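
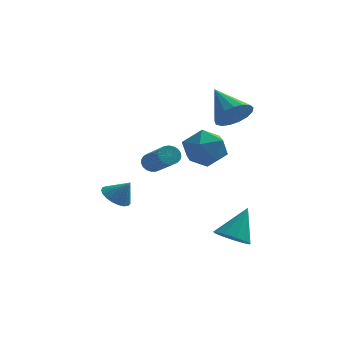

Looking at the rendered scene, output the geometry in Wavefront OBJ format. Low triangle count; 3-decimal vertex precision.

v -0.652 2.093 -0.855
v 0.402 2.746 -0.8
v 0.098 0.774 0.46
v 1.152 1.427 0.515
v 0.107 1.894 0.994
v -0.357 2.709 0.181
v 0.857 0.811 -0.521
v 0.393 1.626 -1.334
v 1.334 1.954 -0.594
v 0.87 2.623 0.342
v -0.37 0.897 -0.682
v -0.834 1.566 0.254
v 1.649 1.664 2.102
v 2.537 2.007 2.521
v 0.571 2.996 3.298
v 2.468 2.304 2.127
v 2.212 2.454 1.728
v 1.826 2.424 1.415
v 1.4 2.219 1.259
v 1.031 1.887 1.296
v 0.804 1.503 1.518
v 0.77 1.157 1.874
v 0.938 0.927 2.282
v 1.269 0.865 2.649
v 1.686 0.987 2.891
v 2.096 1.263 2.952
v 2.403 1.631 2.818
v 2.003 -2.836 -4.011
v 2.804 -2.663 -4.45
v 2.637 -1.864 -2.469
v 2.482 -2.267 -4.568
v 2.008 -2.051 -4.509
v 1.532 -2.085 -4.291
v 1.206 -2.357 -3.985
v 1.133 -2.782 -3.687
v 1.335 -3.224 -3.491
v 1.75 -3.543 -3.461
v 2.245 -3.637 -3.605
v 2.663 -3.478 -3.878
v 2.871 -3.115 -4.193
v -3.958 0.976 -3.283
v -3.27 1.043 -3.777
v -3.242 0.904 -2.297
v -3.339 1.381 -3.702
v -3.516 1.65 -3.554
v -3.769 1.801 -3.36
v -4.054 1.81 -3.152
v -4.323 1.675 -2.966
v -4.529 1.419 -2.836
v -4.636 1.087 -2.782
v -4.626 0.735 -2.816
v -4.5 0.425 -2.93
v -4.28 0.21 -3.105
v -4.005 0.128 -3.311
v -3.722 0.192 -3.512
v -3.479 0.392 -3.673
v -3.319 0.693 -3.767
v -1.846 -1.386 0.039
v -1.67 -1.627 -0.447
v -0.678 -3.196 0.696
v -0.854 -2.954 1.181
v -1.492 -1.479 -0.398
v -0.499 -3.048 0.745
v -1.375 -1.315 -0.274
v -0.382 -2.883 0.869
v -1.339 -1.162 -0.095
v -0.347 -2.731 1.047
v -1.391 -1.049 0.106
v -0.399 -2.618 1.249
v -1.522 -0.993 0.296
v -0.53 -2.562 1.438
v -1.709 -1.006 0.441
v -0.717 -2.575 1.584
v -1.92 -1.084 0.517
v -0.927 -2.653 1.659
v -2.118 -1.214 0.51
v -1.125 -2.783 1.652
v -2.269 -1.374 0.421
v -1.276 -2.943 1.564
v -2.347 -1.536 0.267
v -1.354 -3.105 1.409
v -2.338 -1.672 0.073
v -1.346 -3.241 1.215
v -2.244 -1.758 -0.127
v -1.252 -3.327 1.016
v -2.082 -1.78 -0.298
v -1.09 -3.349 0.844
v -1.879 -1.734 -0.411
v -0.886 -3.303 0.731
f 1 12 6
f 1 6 2
f 1 2 8
f 1 8 11
f 1 11 12
f 2 6 10
f 6 12 5
f 12 11 3
f 11 8 7
f 8 2 9
f 4 10 5
f 4 5 3
f 4 3 7
f 4 7 9
f 4 9 10
f 5 10 6
f 3 5 12
f 7 3 11
f 9 7 8
f 10 9 2
f 14 13 16
f 14 16 15
f 16 13 17
f 16 17 15
f 17 13 18
f 17 18 15
f 18 13 19
f 18 19 15
f 19 13 20
f 19 20 15
f 20 13 21
f 20 21 15
f 21 13 22
f 21 22 15
f 22 13 23
f 22 23 15
f 23 13 24
f 23 24 15
f 24 13 25
f 24 25 15
f 25 13 26
f 25 26 15
f 26 13 27
f 26 27 15
f 27 13 14
f 27 14 15
f 29 28 31
f 29 31 30
f 31 28 32
f 31 32 30
f 32 28 33
f 32 33 30
f 33 28 34
f 33 34 30
f 34 28 35
f 34 35 30
f 35 28 36
f 35 36 30
f 36 28 37
f 36 37 30
f 37 28 38
f 37 38 30
f 38 28 39
f 38 39 30
f 39 28 40
f 39 40 30
f 40 28 29
f 40 29 30
f 42 41 44
f 42 44 43
f 44 41 45
f 44 45 43
f 45 41 46
f 45 46 43
f 46 41 47
f 46 47 43
f 47 41 48
f 47 48 43
f 48 41 49
f 48 49 43
f 49 41 50
f 49 50 43
f 50 41 51
f 50 51 43
f 51 41 52
f 51 52 43
f 52 41 53
f 52 53 43
f 53 41 54
f 53 54 43
f 54 41 55
f 54 55 43
f 55 41 56
f 55 56 43
f 56 41 57
f 56 57 43
f 57 41 42
f 57 42 43
f 59 58 62
f 59 62 60
f 60 62 63
f 60 63 61
f 62 58 64
f 62 64 63
f 63 64 65
f 63 65 61
f 64 58 66
f 64 66 65
f 65 66 67
f 65 67 61
f 66 58 68
f 66 68 67
f 67 68 69
f 67 69 61
f 68 58 70
f 68 70 69
f 69 70 71
f 69 71 61
f 70 58 72
f 70 72 71
f 71 72 73
f 71 73 61
f 72 58 74
f 72 74 73
f 73 74 75
f 73 75 61
f 74 58 76
f 74 76 75
f 75 76 77
f 75 77 61
f 76 58 78
f 76 78 77
f 77 78 79
f 77 79 61
f 78 58 80
f 78 80 79
f 79 80 81
f 79 81 61
f 80 58 82
f 80 82 81
f 81 82 83
f 81 83 61
f 82 58 84
f 82 84 83
f 83 84 85
f 83 85 61
f 84 58 86
f 84 86 85
f 85 86 87
f 85 87 61
f 86 58 88
f 86 88 87
f 87 88 89
f 87 89 61
f 88 58 59
f 88 59 89
f 89 59 60
f 89 60 61



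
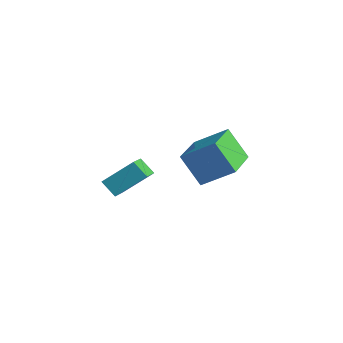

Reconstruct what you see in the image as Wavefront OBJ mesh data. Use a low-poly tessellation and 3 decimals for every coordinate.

v 2.596 1.93 0.229
v 3.718 2.881 1.213
v 1.453 3.734 -0.21
v 2.576 4.685 0.775
v 3.584 2.215 -1.175
v 4.707 3.166 -0.19
v 2.442 4.019 -1.613
v 3.564 4.97 -0.629
v -2.56 2.231 -3.922
v -1.842 3.468 -2.814
v -1.818 2.386 -4.575
v -1.1 3.623 -3.466
v -1.7 1.097 -3.214
v -0.982 2.334 -2.105
v -0.958 1.252 -3.866
v -0.24 2.489 -2.758
f 2 4 1
f 5 2 1
f 1 4 3
f 3 5 1
f 2 8 4
f 6 2 5
f 6 8 2
f 4 8 3
f 7 5 3
f 3 8 7
f 7 6 5
f 8 6 7
f 10 12 9
f 13 10 9
f 9 12 11
f 11 13 9
f 10 16 12
f 14 10 13
f 14 16 10
f 12 16 11
f 15 13 11
f 11 16 15
f 15 14 13
f 16 14 15



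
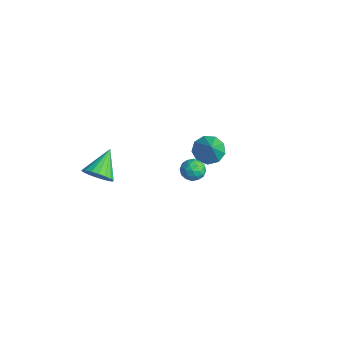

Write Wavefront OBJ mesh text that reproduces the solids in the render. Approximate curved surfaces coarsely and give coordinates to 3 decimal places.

v -1.025 -4.396 -2.442
v -0.512 -3.642 -2.92
v -2.015 -3.024 -1.338
v -0.883 -3.696 -3.184
v -1.282 -3.89 -3.301
v -1.63 -4.184 -3.248
v -1.858 -4.519 -3.035
v -1.921 -4.831 -2.705
v -1.807 -5.056 -2.322
v -1.538 -5.151 -1.963
v -1.167 -5.096 -1.699
v -0.768 -4.902 -1.582
v -0.421 -4.609 -1.635
v -0.192 -4.273 -1.848
v -0.129 -3.961 -2.179
v -0.243 -3.736 -2.561
v 4.137 -0.109 1.078
v 4.545 -0.406 0.472
v 3.435 -1.174 1.128
v 3.843 -1.471 0.522
v 4.192 -1.376 1.223
v 4.625 -0.718 1.192
v 3.355 -0.862 0.408
v 3.788 -0.204 0.377
v 4.061 -0.872 0.058
v 4.578 -1.189 0.561
v 3.402 -0.391 1.039
v 3.919 -0.708 1.542
v 4.403 -0.164 0.771
v 3.577 -1.416 0.829
v 3.782 -1.36 1.241
v 4.022 -1.535 0.885
v 4.45 -0.348 1.194
v 4.69 -0.522 0.838
v 4.482 -1.092 1.279
v 3.29 -1.058 0.762
v 3.53 -1.232 0.406
v 3.958 -0.045 0.715
v 4.198 -0.22 0.359
v 3.498 -0.488 0.321
v 4.358 -0.612 0.171
v 3.945 -1.238 0.2
v 3.658 -0.88 0.133
v 3.913 -0.494 0.115
v 4.662 -0.799 0.467
v 4.249 -1.425 0.496
v 4.454 -1.369 0.908
v 4.709 -0.982 0.89
v 4.378 -1.073 0.223
v 3.731 -0.155 1.104
v 3.318 -0.781 1.133
v 3.271 -0.598 0.71
v 3.526 -0.211 0.692
v 4.035 -0.342 1.4
v 3.622 -0.968 1.429
v 4.067 -1.086 1.485
v 4.322 -0.7 1.467
v 3.602 -0.507 1.377
v -1.946 3.699 -4.584
v -1.094 3.94 -5.167
v -0.814 3.241 -3.116
v -1.322 4.527 -4.807
v -1.843 4.726 -4.343
v -2.411 4.446 -3.992
v -2.763 3.816 -3.918
v -2.732 3.131 -4.155
v -2.334 2.713 -4.593
v -1.754 2.756 -5.027
v -1.265 3.24 -5.253
f 2 1 4
f 2 4 3
f 4 1 5
f 4 5 3
f 5 1 6
f 5 6 3
f 6 1 7
f 6 7 3
f 7 1 8
f 7 8 3
f 8 1 9
f 8 9 3
f 9 1 10
f 9 10 3
f 10 1 11
f 10 11 3
f 11 1 12
f 11 12 3
f 12 1 13
f 12 13 3
f 13 1 14
f 13 14 3
f 14 1 15
f 14 15 3
f 15 1 16
f 15 16 3
f 16 1 2
f 16 2 3
f 17 54 33
f 54 28 57
f 33 57 22
f 54 57 33
f 17 33 29
f 33 22 34
f 29 34 18
f 33 34 29
f 17 29 38
f 29 18 39
f 38 39 24
f 29 39 38
f 17 38 50
f 38 24 53
f 50 53 27
f 38 53 50
f 17 50 54
f 50 27 58
f 54 58 28
f 50 58 54
f 18 34 45
f 34 22 48
f 45 48 26
f 34 48 45
f 22 57 35
f 57 28 56
f 35 56 21
f 57 56 35
f 28 58 55
f 58 27 51
f 55 51 19
f 58 51 55
f 27 53 52
f 53 24 40
f 52 40 23
f 53 40 52
f 24 39 44
f 39 18 41
f 44 41 25
f 39 41 44
f 20 46 32
f 46 26 47
f 32 47 21
f 46 47 32
f 20 32 30
f 32 21 31
f 30 31 19
f 32 31 30
f 20 30 37
f 30 19 36
f 37 36 23
f 30 36 37
f 20 37 42
f 37 23 43
f 42 43 25
f 37 43 42
f 20 42 46
f 42 25 49
f 46 49 26
f 42 49 46
f 21 47 35
f 47 26 48
f 35 48 22
f 47 48 35
f 19 31 55
f 31 21 56
f 55 56 28
f 31 56 55
f 23 36 52
f 36 19 51
f 52 51 27
f 36 51 52
f 25 43 44
f 43 23 40
f 44 40 24
f 43 40 44
f 26 49 45
f 49 25 41
f 45 41 18
f 49 41 45
f 60 59 62
f 60 62 61
f 62 59 63
f 62 63 61
f 63 59 64
f 63 64 61
f 64 59 65
f 64 65 61
f 65 59 66
f 65 66 61
f 66 59 67
f 66 67 61
f 67 59 68
f 67 68 61
f 68 59 69
f 68 69 61
f 69 59 60
f 69 60 61



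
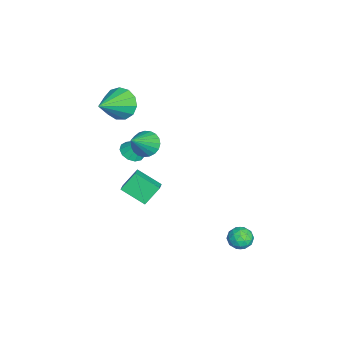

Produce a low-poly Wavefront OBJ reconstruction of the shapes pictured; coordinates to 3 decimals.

v -0.006 -1.512 1.568
v 0.603 -1.254 1.1
v 1.226 -2.128 2.832
v 0.541 -0.983 1.291
v 0.385 -0.804 1.53
v 0.162 -0.748 1.776
v -0.091 -0.824 1.985
v -0.329 -1.019 2.122
v -0.511 -1.299 2.164
v -0.606 -1.616 2.102
v -0.597 -1.915 1.948
v -0.486 -2.145 1.728
v -0.292 -2.265 1.48
v -0.049 -2.255 1.248
v 0.202 -2.117 1.07
v 0.417 -1.874 0.979
v 0.559 -1.569 0.99
v 3.835 4.139 -1.808
v 4.405 3.976 -2.209
v 3.315 3.164 -2.151
v 3.885 3.001 -2.552
v 3.933 2.987 -1.838
v 4.254 3.589 -1.626
v 3.466 3.551 -2.734
v 3.787 4.153 -2.522
v 4.176 3.612 -2.78
v 4.465 3.264 -2.227
v 3.255 3.876 -2.133
v 3.544 3.528 -1.58
v 4.166 4.143 -1.978
v 3.554 2.997 -2.382
v 3.583 2.989 -1.962
v 3.917 2.893 -2.198
v 4.077 3.916 -1.636
v 4.412 3.82 -1.871
v 4.135 3.238 -1.654
v 3.308 3.32 -2.489
v 3.643 3.224 -2.724
v 3.803 4.247 -2.162
v 4.137 4.151 -2.398
v 3.585 3.902 -2.706
v 4.366 3.833 -2.55
v 4.061 3.261 -2.751
v 3.814 3.584 -2.858
v 4.003 3.938 -2.734
v 4.536 3.628 -2.224
v 4.23 3.055 -2.426
v 4.259 3.047 -2.007
v 4.448 3.401 -1.882
v 4.402 3.415 -2.561
v 3.49 4.085 -1.934
v 3.184 3.512 -2.136
v 3.272 3.739 -2.478
v 3.461 4.093 -2.353
v 3.659 3.879 -1.609
v 3.354 3.307 -1.81
v 3.717 3.202 -1.626
v 3.906 3.556 -1.502
v 3.318 3.725 -1.799
v 2.508 -2.415 0.33
v 2.058 -1.718 1.265
v 2.892 -1.17 -0.413
v 2.443 -0.473 0.522
v 3.297 -2.427 0.718
v 2.848 -1.73 1.653
v 3.682 -1.182 -0.025
v 3.232 -0.485 0.91
v -3.267 -2.589 -1.888
v -2.717 -3.064 -1.75
v -3.013 -1.931 -0.632
v -2.546 -2.743 -1.953
v -2.605 -2.372 -2.136
v -2.874 -2.071 -2.239
v -3.267 -1.934 -2.231
v -3.661 -2.005 -2.114
v -3.93 -2.262 -1.925
v -3.988 -2.622 -1.724
v -3.818 -2.972 -1.575
v -3.473 -3.201 -1.525
v -3.062 -3.235 -1.59
v -3.338 -3.195 1.966
v -2.683 -2.847 1.237
v -1.722 -4.125 2.974
v -2.703 -2.433 1.651
v -2.925 -2.261 2.166
v -3.278 -2.386 2.617
v -3.65 -2.767 2.861
v -3.923 -3.284 2.821
v -4.01 -3.772 2.51
v -3.884 -4.078 2.026
v -3.585 -4.102 1.523
v -3.207 -3.839 1.16
v -2.871 -3.371 1.054
f 2 1 4
f 2 4 3
f 4 1 5
f 4 5 3
f 5 1 6
f 5 6 3
f 6 1 7
f 6 7 3
f 7 1 8
f 7 8 3
f 8 1 9
f 8 9 3
f 9 1 10
f 9 10 3
f 10 1 11
f 10 11 3
f 11 1 12
f 11 12 3
f 12 1 13
f 12 13 3
f 13 1 14
f 13 14 3
f 14 1 15
f 14 15 3
f 15 1 16
f 15 16 3
f 16 1 17
f 16 17 3
f 17 1 2
f 17 2 3
f 18 55 34
f 55 29 58
f 34 58 23
f 55 58 34
f 18 34 30
f 34 23 35
f 30 35 19
f 34 35 30
f 18 30 39
f 30 19 40
f 39 40 25
f 30 40 39
f 18 39 51
f 39 25 54
f 51 54 28
f 39 54 51
f 18 51 55
f 51 28 59
f 55 59 29
f 51 59 55
f 19 35 46
f 35 23 49
f 46 49 27
f 35 49 46
f 23 58 36
f 58 29 57
f 36 57 22
f 58 57 36
f 29 59 56
f 59 28 52
f 56 52 20
f 59 52 56
f 28 54 53
f 54 25 41
f 53 41 24
f 54 41 53
f 25 40 45
f 40 19 42
f 45 42 26
f 40 42 45
f 21 47 33
f 47 27 48
f 33 48 22
f 47 48 33
f 21 33 31
f 33 22 32
f 31 32 20
f 33 32 31
f 21 31 38
f 31 20 37
f 38 37 24
f 31 37 38
f 21 38 43
f 38 24 44
f 43 44 26
f 38 44 43
f 21 43 47
f 43 26 50
f 47 50 27
f 43 50 47
f 22 48 36
f 48 27 49
f 36 49 23
f 48 49 36
f 20 32 56
f 32 22 57
f 56 57 29
f 32 57 56
f 24 37 53
f 37 20 52
f 53 52 28
f 37 52 53
f 26 44 45
f 44 24 41
f 45 41 25
f 44 41 45
f 27 50 46
f 50 26 42
f 46 42 19
f 50 42 46
f 61 63 60
f 64 61 60
f 60 63 62
f 62 64 60
f 61 67 63
f 65 61 64
f 65 67 61
f 63 67 62
f 66 64 62
f 62 67 66
f 66 65 64
f 67 65 66
f 69 68 71
f 69 71 70
f 71 68 72
f 71 72 70
f 72 68 73
f 72 73 70
f 73 68 74
f 73 74 70
f 74 68 75
f 74 75 70
f 75 68 76
f 75 76 70
f 76 68 77
f 76 77 70
f 77 68 78
f 77 78 70
f 78 68 79
f 78 79 70
f 79 68 80
f 79 80 70
f 80 68 69
f 80 69 70
f 82 81 84
f 82 84 83
f 84 81 85
f 84 85 83
f 85 81 86
f 85 86 83
f 86 81 87
f 86 87 83
f 87 81 88
f 87 88 83
f 88 81 89
f 88 89 83
f 89 81 90
f 89 90 83
f 90 81 91
f 90 91 83
f 91 81 92
f 91 92 83
f 92 81 93
f 92 93 83
f 93 81 82
f 93 82 83



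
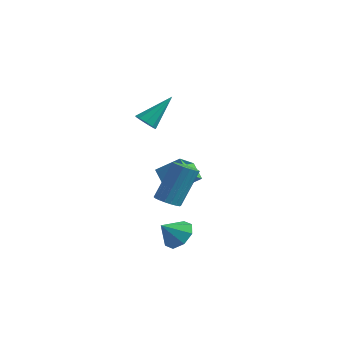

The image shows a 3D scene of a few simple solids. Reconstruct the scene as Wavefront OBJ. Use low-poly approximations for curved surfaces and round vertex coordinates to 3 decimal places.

v -2.124 1.374 1.041
v -1.539 1.17 1.005
v -1.576 2.706 2.399
v -1.601 1.482 0.725
v -1.908 1.743 0.592
v -2.315 1.832 0.669
v -2.633 1.706 0.92
v -2.713 1.425 1.228
v -2.517 1.12 1.448
v -2.137 0.934 1.477
v -1.751 0.954 1.303
v -1.613 2.073 -3.238
v -2.377 2.437 -2.566
v -1.74 3.339 -4.07
v -2.504 3.703 -3.398
v -0.616 2.697 -2.442
v -1.38 3.061 -1.77
v -0.743 3.963 -3.274
v -1.507 4.327 -2.602
v 2.295 -2.755 -1.126
v 2.805 -2.453 -1.368
v 3.075 -1.443 0.465
v 2.565 -1.745 0.706
v 2.59 -2.277 -1.433
v 2.86 -1.267 0.4
v 2.317 -2.196 -1.438
v 2.587 -1.186 0.395
v 2.04 -2.226 -1.38
v 2.31 -1.216 0.452
v 1.813 -2.36 -1.273
v 2.083 -1.35 0.56
v 1.682 -2.573 -1.136
v 1.951 -1.563 0.696
v 1.672 -2.822 -0.998
v 1.941 -1.812 0.835
v 1.785 -3.057 -0.885
v 2.055 -2.047 0.948
v 2 -3.233 -0.82
v 2.27 -2.223 1.013
v 2.273 -3.314 -0.815
v 2.543 -2.304 1.018
v 2.55 -3.284 -0.872
v 2.82 -2.274 0.96
v 2.777 -3.15 -0.98
v 3.047 -2.14 0.853
v 2.909 -2.937 -1.116
v 3.178 -1.927 0.716
v 2.919 -2.688 -1.255
v 3.188 -1.678 0.578
v 2.563 -2.297 -3.335
v 3.345 -2.348 -2.982
v 2.157 -3.043 -2.545
v 2.98 -1.869 -2.716
v 2.371 -1.641 -2.813
v 1.874 -1.796 -3.215
v 1.78 -2.245 -3.688
v 2.145 -2.724 -3.953
v 2.755 -2.953 -3.857
v 3.252 -2.797 -3.454
f 2 1 4
f 2 4 3
f 4 1 5
f 4 5 3
f 5 1 6
f 5 6 3
f 6 1 7
f 6 7 3
f 7 1 8
f 7 8 3
f 8 1 9
f 8 9 3
f 9 1 10
f 9 10 3
f 10 1 11
f 10 11 3
f 11 1 2
f 11 2 3
f 13 15 12
f 16 13 12
f 12 15 14
f 14 16 12
f 13 19 15
f 17 13 16
f 17 19 13
f 15 19 14
f 18 16 14
f 14 19 18
f 18 17 16
f 19 17 18
f 21 20 24
f 21 24 22
f 22 24 25
f 22 25 23
f 24 20 26
f 24 26 25
f 25 26 27
f 25 27 23
f 26 20 28
f 26 28 27
f 27 28 29
f 27 29 23
f 28 20 30
f 28 30 29
f 29 30 31
f 29 31 23
f 30 20 32
f 30 32 31
f 31 32 33
f 31 33 23
f 32 20 34
f 32 34 33
f 33 34 35
f 33 35 23
f 34 20 36
f 34 36 35
f 35 36 37
f 35 37 23
f 36 20 38
f 36 38 37
f 37 38 39
f 37 39 23
f 38 20 40
f 38 40 39
f 39 40 41
f 39 41 23
f 40 20 42
f 40 42 41
f 41 42 43
f 41 43 23
f 42 20 44
f 42 44 43
f 43 44 45
f 43 45 23
f 44 20 46
f 44 46 45
f 45 46 47
f 45 47 23
f 46 20 48
f 46 48 47
f 47 48 49
f 47 49 23
f 48 20 21
f 48 21 49
f 49 21 22
f 49 22 23
f 51 50 53
f 51 53 52
f 53 50 54
f 53 54 52
f 54 50 55
f 54 55 52
f 55 50 56
f 55 56 52
f 56 50 57
f 56 57 52
f 57 50 58
f 57 58 52
f 58 50 59
f 58 59 52
f 59 50 51
f 59 51 52



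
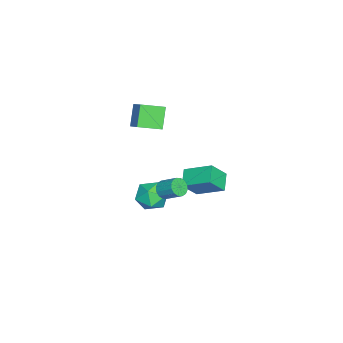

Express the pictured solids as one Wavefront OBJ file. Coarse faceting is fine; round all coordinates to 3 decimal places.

v 0.822 0.62 -0.799
v 1.389 0.486 -0.89
v 1.706 1.387 -0.231
v 1.138 1.52 -0.141
v 1.316 0.677 -1.116
v 1.633 1.578 -0.458
v 1.11 0.853 -1.258
v 1.427 1.754 -0.599
v 0.827 0.966 -1.276
v 1.144 1.867 -0.618
v 0.543 0.987 -1.167
v 0.859 1.888 -0.509
v 0.333 0.909 -0.959
v 0.65 1.809 -0.301
v 0.254 0.753 -0.709
v 0.571 1.654 -0.05
v 0.327 0.562 -0.482
v 0.644 1.463 0.176
v 0.533 0.386 -0.341
v 0.85 1.287 0.318
v 0.816 0.273 -0.322
v 1.133 1.174 0.336
v 1.101 0.252 -0.431
v 1.417 1.153 0.227
v 1.31 0.331 -0.639
v 1.627 1.231 0.019
v -1.44 1.941 -1.337
v -1.217 3.495 -0.543
v -0.435 2.074 -1.88
v -0.212 3.629 -1.086
v -0.768 1.291 -0.254
v -0.545 2.846 0.54
v 0.237 1.425 -0.797
v 0.46 2.979 -0.003
v -1.657 -1.668 3.825
v -0.622 -1.004 4.65
v -2.169 -0.445 3.483
v -1.135 0.219 4.308
v -0.785 -1.619 2.692
v 0.249 -0.955 3.517
v -1.298 -0.396 2.35
v -0.263 0.268 3.175
v -2.32 -0.858 -3.209
v -1.79 -0.363 -2.462
v -0.93 -0.917 -4.158
v -0.4 -0.422 -3.411
v -0.726 -1.398 -3.257
v -1.585 -1.362 -2.671
v -1.135 0.082 -3.949
v -1.994 0.118 -3.363
v -1.057 0.218 -2.919
v -0.805 -0.697 -2.492
v -1.915 -0.583 -4.128
v -1.663 -1.498 -3.701
f 2 1 5
f 2 5 3
f 3 5 6
f 3 6 4
f 5 1 7
f 5 7 6
f 6 7 8
f 6 8 4
f 7 1 9
f 7 9 8
f 8 9 10
f 8 10 4
f 9 1 11
f 9 11 10
f 10 11 12
f 10 12 4
f 11 1 13
f 11 13 12
f 12 13 14
f 12 14 4
f 13 1 15
f 13 15 14
f 14 15 16
f 14 16 4
f 15 1 17
f 15 17 16
f 16 17 18
f 16 18 4
f 17 1 19
f 17 19 18
f 18 19 20
f 18 20 4
f 19 1 21
f 19 21 20
f 20 21 22
f 20 22 4
f 21 1 23
f 21 23 22
f 22 23 24
f 22 24 4
f 23 1 25
f 23 25 24
f 24 25 26
f 24 26 4
f 25 1 2
f 25 2 26
f 26 2 3
f 26 3 4
f 28 30 27
f 31 28 27
f 27 30 29
f 29 31 27
f 28 34 30
f 32 28 31
f 32 34 28
f 30 34 29
f 33 31 29
f 29 34 33
f 33 32 31
f 34 32 33
f 36 38 35
f 39 36 35
f 35 38 37
f 37 39 35
f 36 42 38
f 40 36 39
f 40 42 36
f 38 42 37
f 41 39 37
f 37 42 41
f 41 40 39
f 42 40 41
f 43 54 48
f 43 48 44
f 43 44 50
f 43 50 53
f 43 53 54
f 44 48 52
f 48 54 47
f 54 53 45
f 53 50 49
f 50 44 51
f 46 52 47
f 46 47 45
f 46 45 49
f 46 49 51
f 46 51 52
f 47 52 48
f 45 47 54
f 49 45 53
f 51 49 50
f 52 51 44



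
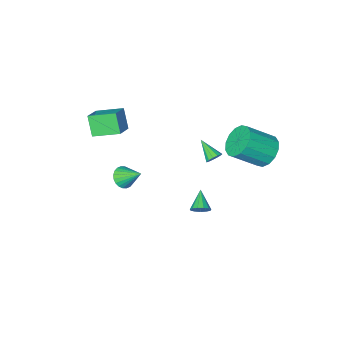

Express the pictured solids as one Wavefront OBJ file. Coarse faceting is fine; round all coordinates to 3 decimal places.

v -4.562 3.769 2.546
v -4.015 3.397 1.692
v -2.492 2.818 2.92
v -3.038 3.191 3.774
v -3.855 3.93 1.745
v -2.332 3.351 2.972
v -3.885 4.42 2.013
v -2.361 3.841 3.24
v -4.096 4.736 2.424
v -2.572 4.157 3.651
v -4.431 4.792 2.867
v -2.908 4.214 4.094
v -4.802 4.575 3.225
v -3.278 3.996 4.452
v -5.108 4.142 3.4
v -3.585 3.563 4.628
v -5.268 3.609 3.348
v -3.745 3.03 4.575
v -5.239 3.119 3.08
v -3.715 2.54 4.307
v -5.028 2.803 2.669
v -3.504 2.224 3.896
v -4.692 2.746 2.226
v -3.169 2.168 3.453
v -4.322 2.964 1.868
v -2.798 2.385 3.095
v -2.284 0.707 -4.28
v -1.968 0.881 -3.776
v -2.916 -0.287 -3.54
v -2.263 1.068 -3.776
v -2.564 1.14 -3.937
v -2.777 1.075 -4.206
v -2.833 0.893 -4.499
v -2.715 0.651 -4.722
v -2.46 0.428 -4.805
v -2.149 0.292 -4.721
v -1.881 0.288 -4.497
v -1.741 0.417 -4.204
v -1.773 0.638 -3.935
v 2.549 0.364 1.037
v 3.129 0.24 1.462
v 2.071 1.436 2.003
v 3.23 0.441 1.288
v 3.227 0.631 1.075
v 3.12 0.78 0.857
v 2.927 0.866 0.666
v 2.676 0.875 0.532
v 2.406 0.806 0.475
v 2.157 0.67 0.503
v 1.968 0.487 0.613
v 1.867 0.286 0.787
v 1.87 0.096 0.999
v 1.977 -0.053 1.218
v 2.17 -0.139 1.408
v 2.421 -0.148 1.543
v 2.692 -0.079 1.6
v 2.94 0.057 1.572
v -3.942 -0.464 -1.206
v -3.515 -0.611 -1.502
v -3.818 -1.696 -0.414
v -3.406 -0.45 -1.269
v -3.467 -0.293 -1.015
v -3.679 -0.19 -0.823
v -3.975 -0.175 -0.752
v -4.26 -0.251 -0.825
v -4.444 -0.395 -1.02
v -4.469 -0.561 -1.274
v -4.327 -0.696 -1.506
v -4.063 -0.758 -1.643
v -3.76 -0.726 -1.642
v 0.369 -2.788 1.851
v 0.221 -3.523 3.056
v 1.326 -2.031 2.43
v 1.177 -2.767 3.636
v 1.563 -3.893 1.324
v 1.414 -4.629 2.53
v 2.519 -3.137 1.904
v 2.371 -3.872 3.109
f 2 1 5
f 2 5 3
f 3 5 6
f 3 6 4
f 5 1 7
f 5 7 6
f 6 7 8
f 6 8 4
f 7 1 9
f 7 9 8
f 8 9 10
f 8 10 4
f 9 1 11
f 9 11 10
f 10 11 12
f 10 12 4
f 11 1 13
f 11 13 12
f 12 13 14
f 12 14 4
f 13 1 15
f 13 15 14
f 14 15 16
f 14 16 4
f 15 1 17
f 15 17 16
f 16 17 18
f 16 18 4
f 17 1 19
f 17 19 18
f 18 19 20
f 18 20 4
f 19 1 21
f 19 21 20
f 20 21 22
f 20 22 4
f 21 1 23
f 21 23 22
f 22 23 24
f 22 24 4
f 23 1 25
f 23 25 24
f 24 25 26
f 24 26 4
f 25 1 2
f 25 2 26
f 26 2 3
f 26 3 4
f 28 27 30
f 28 30 29
f 30 27 31
f 30 31 29
f 31 27 32
f 31 32 29
f 32 27 33
f 32 33 29
f 33 27 34
f 33 34 29
f 34 27 35
f 34 35 29
f 35 27 36
f 35 36 29
f 36 27 37
f 36 37 29
f 37 27 38
f 37 38 29
f 38 27 39
f 38 39 29
f 39 27 28
f 39 28 29
f 41 40 43
f 41 43 42
f 43 40 44
f 43 44 42
f 44 40 45
f 44 45 42
f 45 40 46
f 45 46 42
f 46 40 47
f 46 47 42
f 47 40 48
f 47 48 42
f 48 40 49
f 48 49 42
f 49 40 50
f 49 50 42
f 50 40 51
f 50 51 42
f 51 40 52
f 51 52 42
f 52 40 53
f 52 53 42
f 53 40 54
f 53 54 42
f 54 40 55
f 54 55 42
f 55 40 56
f 55 56 42
f 56 40 57
f 56 57 42
f 57 40 41
f 57 41 42
f 59 58 61
f 59 61 60
f 61 58 62
f 61 62 60
f 62 58 63
f 62 63 60
f 63 58 64
f 63 64 60
f 64 58 65
f 64 65 60
f 65 58 66
f 65 66 60
f 66 58 67
f 66 67 60
f 67 58 68
f 67 68 60
f 68 58 69
f 68 69 60
f 69 58 70
f 69 70 60
f 70 58 59
f 70 59 60
f 72 74 71
f 75 72 71
f 71 74 73
f 73 75 71
f 72 78 74
f 76 72 75
f 76 78 72
f 74 78 73
f 77 75 73
f 73 78 77
f 77 76 75
f 78 76 77



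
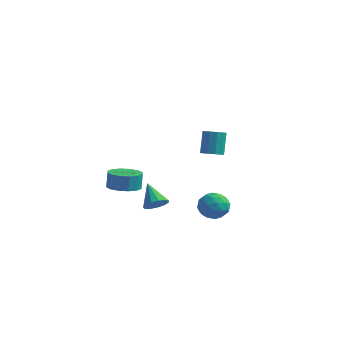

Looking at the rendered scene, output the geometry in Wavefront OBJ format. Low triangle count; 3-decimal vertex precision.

v 1.724 4.427 -4.618
v 2.229 3.902 -4.014
v 0.431 3.958 -3.946
v 0.936 3.433 -3.342
v 0.967 4.377 -3.289
v 1.766 4.667 -3.704
v 0.894 3.193 -4.256
v 1.693 3.483 -4.671
v 1.716 3.139 -3.79
v 1.761 3.871 -3.192
v 0.899 3.989 -4.768
v 0.944 4.721 -4.17
v 2.09 4.206 -4.375
v 0.57 3.654 -3.585
v 0.588 4.209 -3.554
v 0.885 3.901 -3.198
v 1.818 4.656 -4.193
v 2.115 4.347 -3.837
v 1.373 4.626 -3.411
v 0.545 3.513 -4.123
v 0.842 3.204 -3.767
v 1.775 3.959 -4.762
v 2.072 3.651 -4.406
v 1.287 3.234 -4.549
v 2.085 3.449 -3.888
v 1.325 3.173 -3.493
v 1.3 3.032 -4.031
v 1.77 3.202 -4.275
v 2.112 3.879 -3.537
v 1.351 3.603 -3.142
v 1.37 4.158 -3.11
v 1.839 4.329 -3.354
v 1.81 3.431 -3.405
v 1.309 4.257 -4.818
v 0.548 3.981 -4.423
v 0.821 3.531 -4.606
v 1.29 3.702 -4.85
v 1.335 4.687 -4.467
v 0.575 4.411 -4.072
v 0.89 4.658 -3.685
v 1.36 4.828 -3.929
v 0.85 4.429 -4.555
v -1.479 2.616 -4.033
v -1.069 3.231 -4.065
v -2.461 3.324 -2.987
v -1.36 3.268 -4.362
v -1.688 3.098 -4.555
v -1.95 2.775 -4.582
v -2.063 2.401 -4.435
v -1.99 2.096 -4.16
v -1.755 1.956 -3.845
v -1.433 2.025 -3.59
v -1.125 2.282 -3.476
v -0.93 2.645 -3.538
v -0.909 2.999 -3.758
v -2.894 1.605 -2.576
v -2.216 2.287 -2.699
v -2.267 2.517 -1.707
v -2.946 1.835 -1.584
v -2.652 2.523 -2.776
v -2.704 2.753 -1.784
v -3.154 2.513 -2.8
v -3.205 2.742 -1.808
v -3.586 2.259 -2.764
v -3.637 2.489 -1.771
v -3.832 1.83 -2.677
v -3.884 2.06 -1.685
v -3.828 1.341 -2.563
v -3.879 1.571 -1.571
v -3.573 0.923 -2.453
v -3.624 1.153 -1.461
v -3.136 0.687 -2.376
v -3.188 0.917 -1.384
v -2.635 0.698 -2.352
v -2.686 0.927 -1.36
v -2.203 0.951 -2.389
v -2.254 1.181 -1.396
v -1.956 1.38 -2.475
v -2.008 1.61 -1.483
v -1.961 1.869 -2.589
v -2.012 2.099 -1.597
v 3.464 -0.203 2.473
v 3.773 0.274 2.282
v 3.565 0.901 3.517
v 3.256 0.423 3.707
v 3.417 0.327 2.196
v 3.209 0.954 3.43
v 3.078 0.177 2.215
v 2.87 0.804 3.449
v 2.887 -0.119 2.332
v 2.679 0.508 3.567
v 2.916 -0.446 2.504
v 2.708 0.181 3.738
v 3.155 -0.681 2.663
v 2.947 -0.054 3.898
v 3.511 -0.734 2.75
v 3.303 -0.107 3.984
v 3.85 -0.584 2.731
v 3.642 0.043 3.965
v 4.041 -0.288 2.613
v 3.833 0.339 3.848
v 4.012 0.039 2.442
v 3.804 0.666 3.676
f 1 38 17
f 38 12 41
f 17 41 6
f 38 41 17
f 1 17 13
f 17 6 18
f 13 18 2
f 17 18 13
f 1 13 22
f 13 2 23
f 22 23 8
f 13 23 22
f 1 22 34
f 22 8 37
f 34 37 11
f 22 37 34
f 1 34 38
f 34 11 42
f 38 42 12
f 34 42 38
f 2 18 29
f 18 6 32
f 29 32 10
f 18 32 29
f 6 41 19
f 41 12 40
f 19 40 5
f 41 40 19
f 12 42 39
f 42 11 35
f 39 35 3
f 42 35 39
f 11 37 36
f 37 8 24
f 36 24 7
f 37 24 36
f 8 23 28
f 23 2 25
f 28 25 9
f 23 25 28
f 4 30 16
f 30 10 31
f 16 31 5
f 30 31 16
f 4 16 14
f 16 5 15
f 14 15 3
f 16 15 14
f 4 14 21
f 14 3 20
f 21 20 7
f 14 20 21
f 4 21 26
f 21 7 27
f 26 27 9
f 21 27 26
f 4 26 30
f 26 9 33
f 30 33 10
f 26 33 30
f 5 31 19
f 31 10 32
f 19 32 6
f 31 32 19
f 3 15 39
f 15 5 40
f 39 40 12
f 15 40 39
f 7 20 36
f 20 3 35
f 36 35 11
f 20 35 36
f 9 27 28
f 27 7 24
f 28 24 8
f 27 24 28
f 10 33 29
f 33 9 25
f 29 25 2
f 33 25 29
f 44 43 46
f 44 46 45
f 46 43 47
f 46 47 45
f 47 43 48
f 47 48 45
f 48 43 49
f 48 49 45
f 49 43 50
f 49 50 45
f 50 43 51
f 50 51 45
f 51 43 52
f 51 52 45
f 52 43 53
f 52 53 45
f 53 43 54
f 53 54 45
f 54 43 55
f 54 55 45
f 55 43 44
f 55 44 45
f 57 56 60
f 57 60 58
f 58 60 61
f 58 61 59
f 60 56 62
f 60 62 61
f 61 62 63
f 61 63 59
f 62 56 64
f 62 64 63
f 63 64 65
f 63 65 59
f 64 56 66
f 64 66 65
f 65 66 67
f 65 67 59
f 66 56 68
f 66 68 67
f 67 68 69
f 67 69 59
f 68 56 70
f 68 70 69
f 69 70 71
f 69 71 59
f 70 56 72
f 70 72 71
f 71 72 73
f 71 73 59
f 72 56 74
f 72 74 73
f 73 74 75
f 73 75 59
f 74 56 76
f 74 76 75
f 75 76 77
f 75 77 59
f 76 56 78
f 76 78 77
f 77 78 79
f 77 79 59
f 78 56 80
f 78 80 79
f 79 80 81
f 79 81 59
f 80 56 57
f 80 57 81
f 81 57 58
f 81 58 59
f 83 82 86
f 83 86 84
f 84 86 87
f 84 87 85
f 86 82 88
f 86 88 87
f 87 88 89
f 87 89 85
f 88 82 90
f 88 90 89
f 89 90 91
f 89 91 85
f 90 82 92
f 90 92 91
f 91 92 93
f 91 93 85
f 92 82 94
f 92 94 93
f 93 94 95
f 93 95 85
f 94 82 96
f 94 96 95
f 95 96 97
f 95 97 85
f 96 82 98
f 96 98 97
f 97 98 99
f 97 99 85
f 98 82 100
f 98 100 99
f 99 100 101
f 99 101 85
f 100 82 102
f 100 102 101
f 101 102 103
f 101 103 85
f 102 82 83
f 102 83 103
f 103 83 84
f 103 84 85



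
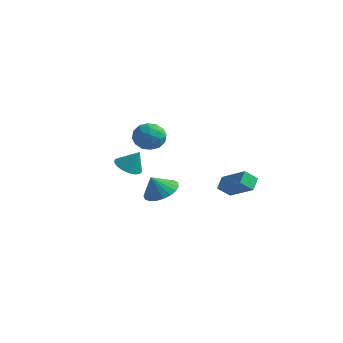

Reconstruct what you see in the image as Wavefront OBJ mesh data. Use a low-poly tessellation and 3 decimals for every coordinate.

v 0.299 -1.514 -1.861
v 1.363 -1.557 -1.586
v -0.019 -2.046 -0.719
v 1.241 -1.146 -1.428
v 0.955 -0.798 -1.345
v 0.557 -0.574 -1.351
v 0.113 -0.512 -1.446
v -0.298 -0.624 -1.612
v -0.606 -0.889 -1.821
v -0.758 -1.262 -2.038
v -0.727 -1.679 -2.223
v -0.518 -2.067 -2.347
v -0.169 -2.36 -2.386
v 0.262 -2.506 -2.334
v 0.698 -2.48 -2.201
v 1.066 -2.288 -2.009
v 1.301 -1.961 -1.791
v 4.038 0.845 -1.076
v 3.818 1.616 -0.512
v 2.293 1.086 -2.085
v 2.073 1.857 -1.522
v 4.507 1.463 -1.738
v 4.287 2.234 -1.175
v 2.762 1.704 -2.748
v 2.542 2.475 -2.184
v -4.233 1.208 -2.07
v -3.438 0.871 -2.413
v -3.587 1.492 -0.85
v -3.425 1.303 -2.52
v -3.598 1.713 -2.524
v -3.916 2.007 -2.424
v -4.307 2.119 -2.243
v -4.681 2.022 -2.022
v -4.953 1.738 -1.812
v -5.059 1.333 -1.662
v -4.977 0.899 -1.604
v -4.724 0.537 -1.654
v -4.359 0.327 -1.799
v -3.965 0.32 -2.006
v -3.632 0.516 -2.228
v -4.854 3.077 -0.243
v -4.018 3.604 -0.685
v -3.742 1.976 0.545
v -2.906 2.503 0.103
v -3.503 2.981 0.869
v -4.191 3.662 0.383
v -3.569 1.918 -0.523
v -4.257 2.599 -1.009
v -3.224 2.888 -0.858
v -3.183 3.545 0.002
v -4.577 2.035 -0.142
v -4.536 2.692 0.718
v -4.534 3.437 -0.533
v -3.226 2.143 0.393
v -3.577 2.423 0.844
v -3.086 2.734 0.584
v -4.635 3.471 0.095
v -4.144 3.781 -0.166
v -3.841 3.415 0.748
v -3.616 1.799 0.026
v -3.125 2.109 -0.235
v -4.674 2.846 -0.724
v -4.183 3.157 -0.984
v -3.919 2.165 -0.888
v -3.576 3.327 -0.895
v -2.922 2.679 -0.432
v -3.312 2.336 -0.799
v -3.716 2.736 -1.085
v -3.552 3.713 -0.389
v -2.898 3.065 0.074
v -3.249 3.346 0.524
v -3.653 3.746 0.238
v -3.085 3.292 -0.491
v -4.862 2.515 -0.214
v -4.208 1.867 0.249
v -4.107 1.834 -0.378
v -4.511 2.234 -0.664
v -4.838 2.901 0.292
v -4.184 2.253 0.755
v -4.044 2.844 0.945
v -4.448 3.244 0.659
v -4.675 2.288 0.351
f 2 1 4
f 2 4 3
f 4 1 5
f 4 5 3
f 5 1 6
f 5 6 3
f 6 1 7
f 6 7 3
f 7 1 8
f 7 8 3
f 8 1 9
f 8 9 3
f 9 1 10
f 9 10 3
f 10 1 11
f 10 11 3
f 11 1 12
f 11 12 3
f 12 1 13
f 12 13 3
f 13 1 14
f 13 14 3
f 14 1 15
f 14 15 3
f 15 1 16
f 15 16 3
f 16 1 17
f 16 17 3
f 17 1 2
f 17 2 3
f 19 21 18
f 22 19 18
f 18 21 20
f 20 22 18
f 19 25 21
f 23 19 22
f 23 25 19
f 21 25 20
f 24 22 20
f 20 25 24
f 24 23 22
f 25 23 24
f 27 26 29
f 27 29 28
f 29 26 30
f 29 30 28
f 30 26 31
f 30 31 28
f 31 26 32
f 31 32 28
f 32 26 33
f 32 33 28
f 33 26 34
f 33 34 28
f 34 26 35
f 34 35 28
f 35 26 36
f 35 36 28
f 36 26 37
f 36 37 28
f 37 26 38
f 37 38 28
f 38 26 39
f 38 39 28
f 39 26 40
f 39 40 28
f 40 26 27
f 40 27 28
f 41 78 57
f 78 52 81
f 57 81 46
f 78 81 57
f 41 57 53
f 57 46 58
f 53 58 42
f 57 58 53
f 41 53 62
f 53 42 63
f 62 63 48
f 53 63 62
f 41 62 74
f 62 48 77
f 74 77 51
f 62 77 74
f 41 74 78
f 74 51 82
f 78 82 52
f 74 82 78
f 42 58 69
f 58 46 72
f 69 72 50
f 58 72 69
f 46 81 59
f 81 52 80
f 59 80 45
f 81 80 59
f 52 82 79
f 82 51 75
f 79 75 43
f 82 75 79
f 51 77 76
f 77 48 64
f 76 64 47
f 77 64 76
f 48 63 68
f 63 42 65
f 68 65 49
f 63 65 68
f 44 70 56
f 70 50 71
f 56 71 45
f 70 71 56
f 44 56 54
f 56 45 55
f 54 55 43
f 56 55 54
f 44 54 61
f 54 43 60
f 61 60 47
f 54 60 61
f 44 61 66
f 61 47 67
f 66 67 49
f 61 67 66
f 44 66 70
f 66 49 73
f 70 73 50
f 66 73 70
f 45 71 59
f 71 50 72
f 59 72 46
f 71 72 59
f 43 55 79
f 55 45 80
f 79 80 52
f 55 80 79
f 47 60 76
f 60 43 75
f 76 75 51
f 60 75 76
f 49 67 68
f 67 47 64
f 68 64 48
f 67 64 68
f 50 73 69
f 73 49 65
f 69 65 42
f 73 65 69



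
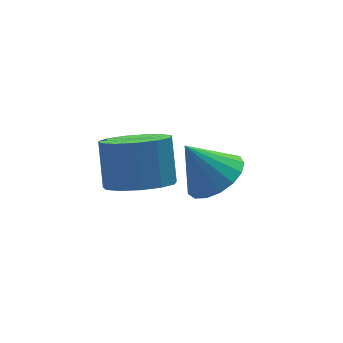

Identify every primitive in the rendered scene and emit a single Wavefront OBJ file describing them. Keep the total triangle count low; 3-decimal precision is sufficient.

v -2.14 1.27 -0.138
v -1.244 1.026 -0.178
v -0.983 1.807 0.918
v -1.88 2.05 0.958
v -1.293 1.457 -0.473
v -1.032 2.237 0.623
v -1.612 1.828 -0.661
v -1.351 2.608 0.434
v -2.098 2.022 -0.683
v -1.837 2.802 0.412
v -2.598 1.977 -0.533
v -2.337 2.757 0.563
v -2.952 1.707 -0.256
v -2.692 2.488 0.839
v -3.049 1.299 0.058
v -2.788 2.08 1.153
v -2.857 0.882 0.31
v -2.597 1.662 1.405
v -2.438 0.587 0.419
v -2.177 1.368 1.515
v -1.924 0.51 0.352
v -1.663 1.29 1.448
v -1.479 0.673 0.13
v -1.218 1.454 1.225
v 0.392 2.007 -1.616
v 1.109 2.523 -1.444
v -0.252 2.513 -0.444
v 0.859 2.773 -1.69
v 0.502 2.848 -1.919
v 0.119 2.729 -2.078
v -0.201 2.446 -2.132
v -0.384 2.062 -2.067
v -0.39 1.665 -1.899
v -0.217 1.347 -1.666
v 0.096 1.18 -1.422
v 0.477 1.202 -1.222
v 0.838 1.409 -1.112
v 1.098 1.753 -1.118
v 1.196 2.155 -1.238
f 2 1 5
f 2 5 3
f 3 5 6
f 3 6 4
f 5 1 7
f 5 7 6
f 6 7 8
f 6 8 4
f 7 1 9
f 7 9 8
f 8 9 10
f 8 10 4
f 9 1 11
f 9 11 10
f 10 11 12
f 10 12 4
f 11 1 13
f 11 13 12
f 12 13 14
f 12 14 4
f 13 1 15
f 13 15 14
f 14 15 16
f 14 16 4
f 15 1 17
f 15 17 16
f 16 17 18
f 16 18 4
f 17 1 19
f 17 19 18
f 18 19 20
f 18 20 4
f 19 1 21
f 19 21 20
f 20 21 22
f 20 22 4
f 21 1 23
f 21 23 22
f 22 23 24
f 22 24 4
f 23 1 2
f 23 2 24
f 24 2 3
f 24 3 4
f 26 25 28
f 26 28 27
f 28 25 29
f 28 29 27
f 29 25 30
f 29 30 27
f 30 25 31
f 30 31 27
f 31 25 32
f 31 32 27
f 32 25 33
f 32 33 27
f 33 25 34
f 33 34 27
f 34 25 35
f 34 35 27
f 35 25 36
f 35 36 27
f 36 25 37
f 36 37 27
f 37 25 38
f 37 38 27
f 38 25 39
f 38 39 27
f 39 25 26
f 39 26 27



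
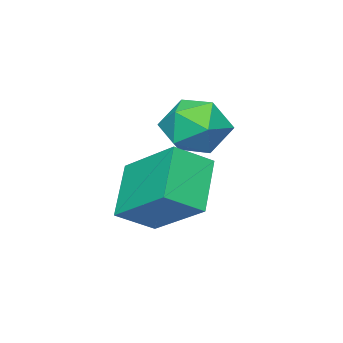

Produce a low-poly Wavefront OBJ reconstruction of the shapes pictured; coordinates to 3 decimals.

v 1.65 -1.362 -1.918
v 2.365 -1.892 -1.538
v 0.655 -1.948 -0.862
v 1.37 -2.478 -0.482
v 1.376 -1.516 -0.384
v 1.992 -1.153 -1.037
v 1.028 -2.687 -1.363
v 1.644 -2.324 -2.016
v 1.981 -2.71 -1.196
v 2.196 -1.987 -0.591
v 0.824 -1.853 -1.809
v 1.039 -1.13 -1.204
v 1.519 -2.879 -3.176
v 1.708 -1.192 -2.119
v 2.601 -2.272 -4.339
v 2.789 -0.584 -3.282
v 2.431 -3.356 -2.578
v 2.619 -1.668 -1.521
v 3.512 -2.748 -3.741
v 3.701 -1.061 -2.684
f 1 12 6
f 1 6 2
f 1 2 8
f 1 8 11
f 1 11 12
f 2 6 10
f 6 12 5
f 12 11 3
f 11 8 7
f 8 2 9
f 4 10 5
f 4 5 3
f 4 3 7
f 4 7 9
f 4 9 10
f 5 10 6
f 3 5 12
f 7 3 11
f 9 7 8
f 10 9 2
f 14 16 13
f 17 14 13
f 13 16 15
f 15 17 13
f 14 20 16
f 18 14 17
f 18 20 14
f 16 20 15
f 19 17 15
f 15 20 19
f 19 18 17
f 20 18 19



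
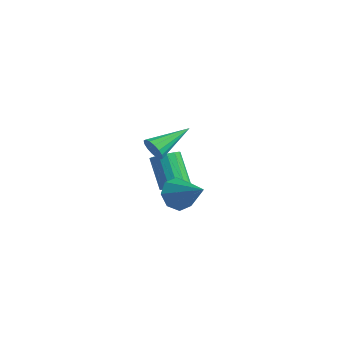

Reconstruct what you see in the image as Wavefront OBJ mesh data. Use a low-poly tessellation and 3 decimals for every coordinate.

v 1.75 -4.065 -1.938
v 2.255 -4.368 -2.697
v 3.43 -3.915 -0.882
v 2.18 -3.637 -2.683
v 1.854 -3.157 -2.232
v 1.467 -3.209 -1.61
v 1.246 -3.762 -1.18
v 1.32 -4.493 -1.194
v 1.647 -4.973 -1.644
v 2.034 -4.922 -2.267
v 0.901 -4.83 0.903
v 1.205 -4.631 0.328
v 1.019 -2.83 1.657
v 0.861 -4.588 0.269
v 0.528 -4.61 0.379
v 0.294 -4.691 0.63
v 0.223 -4.809 0.954
v 0.334 -4.933 1.264
v 0.597 -5.029 1.478
v 0.941 -5.071 1.537
v 1.275 -5.049 1.427
v 1.508 -4.968 1.176
v 1.579 -4.85 0.852
v 1.468 -4.727 0.542
v -2.647 -0.787 -4.79
v -2.092 -1.102 -4.325
v -3.277 -0.828 -2.725
v -3.833 -0.513 -3.19
v -2.009 -0.702 -4.332
v -3.195 -0.427 -2.732
v -2.098 -0.324 -4.462
v -3.283 -0.05 -2.862
v -2.333 -0.071 -4.68
v -3.518 0.204 -3.08
v -2.653 -0.009 -4.927
v -3.838 0.265 -3.328
v -2.971 -0.156 -5.138
v -4.156 0.118 -3.538
v -3.203 -0.472 -5.255
v -4.388 -0.198 -3.655
v -3.285 -0.873 -5.248
v -4.471 -0.598 -3.648
v -3.197 -1.25 -5.118
v -4.382 -0.976 -3.518
v -2.962 -1.504 -4.9
v -4.147 -1.229 -3.3
v -2.642 -1.565 -4.652
v -3.827 -1.291 -3.053
v -2.324 -1.418 -4.442
v -3.509 -1.144 -2.842
f 2 1 4
f 2 4 3
f 4 1 5
f 4 5 3
f 5 1 6
f 5 6 3
f 6 1 7
f 6 7 3
f 7 1 8
f 7 8 3
f 8 1 9
f 8 9 3
f 9 1 10
f 9 10 3
f 10 1 2
f 10 2 3
f 12 11 14
f 12 14 13
f 14 11 15
f 14 15 13
f 15 11 16
f 15 16 13
f 16 11 17
f 16 17 13
f 17 11 18
f 17 18 13
f 18 11 19
f 18 19 13
f 19 11 20
f 19 20 13
f 20 11 21
f 20 21 13
f 21 11 22
f 21 22 13
f 22 11 23
f 22 23 13
f 23 11 24
f 23 24 13
f 24 11 12
f 24 12 13
f 26 25 29
f 26 29 27
f 27 29 30
f 27 30 28
f 29 25 31
f 29 31 30
f 30 31 32
f 30 32 28
f 31 25 33
f 31 33 32
f 32 33 34
f 32 34 28
f 33 25 35
f 33 35 34
f 34 35 36
f 34 36 28
f 35 25 37
f 35 37 36
f 36 37 38
f 36 38 28
f 37 25 39
f 37 39 38
f 38 39 40
f 38 40 28
f 39 25 41
f 39 41 40
f 40 41 42
f 40 42 28
f 41 25 43
f 41 43 42
f 42 43 44
f 42 44 28
f 43 25 45
f 43 45 44
f 44 45 46
f 44 46 28
f 45 25 47
f 45 47 46
f 46 47 48
f 46 48 28
f 47 25 49
f 47 49 48
f 48 49 50
f 48 50 28
f 49 25 26
f 49 26 50
f 50 26 27
f 50 27 28



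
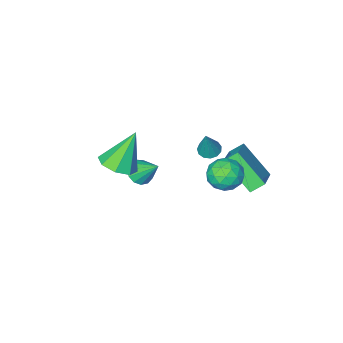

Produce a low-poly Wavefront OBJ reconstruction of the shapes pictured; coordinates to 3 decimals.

v -0.862 -2.385 -2.654
v -0.241 -2.579 -2.28
v -1.218 -1.275 -1.486
v -0.13 -2.267 -2.542
v -0.25 -1.993 -2.84
v -0.565 -1.843 -3.079
v -0.974 -1.865 -3.182
v -1.348 -2.053 -3.118
v -1.567 -2.345 -2.907
v -1.562 -2.651 -2.615
v -1.335 -2.872 -2.335
v -0.958 -2.939 -2.157
v -0.55 -2.829 -2.136
v 2.155 0.686 1.877
v 3.029 0.761 2.336
v 1.165 0.694 3.763
v 2.728 1.437 2.175
v 2.091 1.673 1.839
v 1.492 1.332 1.526
v 1.281 0.612 1.418
v 1.583 -0.064 1.579
v 2.22 -0.301 1.915
v 2.819 0.041 2.228
v -3.654 1.18 0.373
v -4.302 1.437 0.877
v -4.183 2.681 -1.073
v -4.83 2.938 -0.569
v -2.47 2.442 1.249
v -3.117 2.699 1.753
v -2.998 3.943 -0.197
v -3.646 4.2 0.307
v -4.206 -1.37 -1.667
v -3.623 -1.435 -1.835
v -3.694 -0.93 -0.053
v -3.706 -1.107 -1.898
v -3.948 -0.863 -1.887
v -4.272 -0.78 -1.807
v -4.575 -0.884 -1.683
v -4.761 -1.142 -1.553
v -4.771 -1.473 -1.46
v -4.602 -1.771 -1.433
v -4.307 -1.941 -1.48
v -3.98 -1.931 -1.586
v -3.726 -1.742 -1.719
v -1.925 4.614 1.536
v -1.422 4.143 0.887
v -2.038 3.337 2.373
v -1.535 2.866 1.724
v -1.119 3.529 2.256
v -1.049 4.318 1.738
v -2.411 3.162 1.522
v -2.341 3.951 1.004
v -1.723 3.246 0.878
v -0.924 3.473 1.332
v -2.536 4.007 1.928
v -1.737 4.234 2.382
v -1.664 4.49 1.138
v -1.796 2.99 2.122
v -1.552 3.379 2.435
v -1.256 3.103 2.053
v -1.444 4.593 1.638
v -1.149 4.317 1.257
v -0.97 3.956 2.062
v -2.311 3.163 2.003
v -2.016 2.887 1.622
v -2.204 4.377 1.207
v -1.908 4.101 0.825
v -2.49 3.524 1.198
v -1.545 3.687 0.751
v -1.611 2.936 1.243
v -2.126 3.11 1.124
v -2.085 3.573 0.82
v -1.075 3.82 1.018
v -1.142 3.07 1.51
v -0.897 3.459 1.823
v -0.856 3.923 1.518
v -1.252 3.293 1.013
v -2.318 4.41 1.75
v -2.385 3.66 2.242
v -2.604 3.557 1.742
v -2.563 4.021 1.437
v -1.849 4.544 2.017
v -1.915 3.793 2.509
v -1.375 3.907 2.44
v -1.334 4.37 2.136
v -2.208 4.187 2.247
f 2 1 4
f 2 4 3
f 4 1 5
f 4 5 3
f 5 1 6
f 5 6 3
f 6 1 7
f 6 7 3
f 7 1 8
f 7 8 3
f 8 1 9
f 8 9 3
f 9 1 10
f 9 10 3
f 10 1 11
f 10 11 3
f 11 1 12
f 11 12 3
f 12 1 13
f 12 13 3
f 13 1 2
f 13 2 3
f 15 14 17
f 15 17 16
f 17 14 18
f 17 18 16
f 18 14 19
f 18 19 16
f 19 14 20
f 19 20 16
f 20 14 21
f 20 21 16
f 21 14 22
f 21 22 16
f 22 14 23
f 22 23 16
f 23 14 15
f 23 15 16
f 25 27 24
f 28 25 24
f 24 27 26
f 26 28 24
f 25 31 27
f 29 25 28
f 29 31 25
f 27 31 26
f 30 28 26
f 26 31 30
f 30 29 28
f 31 29 30
f 33 32 35
f 33 35 34
f 35 32 36
f 35 36 34
f 36 32 37
f 36 37 34
f 37 32 38
f 37 38 34
f 38 32 39
f 38 39 34
f 39 32 40
f 39 40 34
f 40 32 41
f 40 41 34
f 41 32 42
f 41 42 34
f 42 32 43
f 42 43 34
f 43 32 44
f 43 44 34
f 44 32 33
f 44 33 34
f 45 82 61
f 82 56 85
f 61 85 50
f 82 85 61
f 45 61 57
f 61 50 62
f 57 62 46
f 61 62 57
f 45 57 66
f 57 46 67
f 66 67 52
f 57 67 66
f 45 66 78
f 66 52 81
f 78 81 55
f 66 81 78
f 45 78 82
f 78 55 86
f 82 86 56
f 78 86 82
f 46 62 73
f 62 50 76
f 73 76 54
f 62 76 73
f 50 85 63
f 85 56 84
f 63 84 49
f 85 84 63
f 56 86 83
f 86 55 79
f 83 79 47
f 86 79 83
f 55 81 80
f 81 52 68
f 80 68 51
f 81 68 80
f 52 67 72
f 67 46 69
f 72 69 53
f 67 69 72
f 48 74 60
f 74 54 75
f 60 75 49
f 74 75 60
f 48 60 58
f 60 49 59
f 58 59 47
f 60 59 58
f 48 58 65
f 58 47 64
f 65 64 51
f 58 64 65
f 48 65 70
f 65 51 71
f 70 71 53
f 65 71 70
f 48 70 74
f 70 53 77
f 74 77 54
f 70 77 74
f 49 75 63
f 75 54 76
f 63 76 50
f 75 76 63
f 47 59 83
f 59 49 84
f 83 84 56
f 59 84 83
f 51 64 80
f 64 47 79
f 80 79 55
f 64 79 80
f 53 71 72
f 71 51 68
f 72 68 52
f 71 68 72
f 54 77 73
f 77 53 69
f 73 69 46
f 77 69 73



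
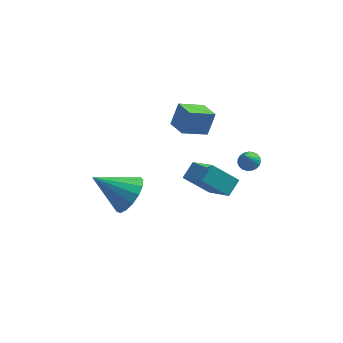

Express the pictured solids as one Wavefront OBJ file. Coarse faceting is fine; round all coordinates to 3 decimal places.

v 2.645 2.093 -2.299
v 3.137 1.852 -2.344
v 2.475 1.587 -1.441
v 3.187 2.04 -2.223
v 3.143 2.237 -2.115
v 3.013 2.409 -2.039
v 2.819 2.527 -2.008
v 2.595 2.569 -2.027
v 2.38 2.529 -2.093
v 2.21 2.414 -2.195
v 2.116 2.244 -2.314
v 2.113 2.047 -2.431
v 2.202 1.858 -2.525
v 2.367 1.71 -2.58
v 2.581 1.629 -2.586
v 2.805 1.627 -2.542
v 3.002 1.706 -2.457
v -0.941 1.376 0.932
v -0.614 1.809 2.025
v 0.185 1.961 0.364
v 0.512 2.394 1.457
v -0.372 0.466 1.123
v -0.045 0.899 2.216
v 0.754 1.051 0.555
v 1.081 1.484 1.648
v -2.654 -0.644 -2.523
v -2.166 -1.315 -1.83
v -4.326 -0.636 -1.337
v -2.041 -0.844 -1.657
v -2.055 -0.328 -1.681
v -2.207 0.115 -1.899
v -2.461 0.385 -2.259
v -2.76 0.419 -2.68
v -3.034 0.209 -3.065
v -3.221 -0.196 -3.326
v -3.278 -0.704 -3.402
v -3.192 -1.199 -3.278
v -2.983 -1.566 -2.98
v -2.699 -1.722 -2.578
v -2.404 -1.632 -2.163
v 1.009 -1.96 -0.773
v 1.923 -3.261 0.338
v -0.166 -1.949 0.206
v 0.748 -3.25 1.318
v 1.412 -1.27 -0.298
v 2.326 -2.571 0.814
v 0.237 -1.259 0.682
v 1.151 -2.56 1.793
f 2 1 4
f 2 4 3
f 4 1 5
f 4 5 3
f 5 1 6
f 5 6 3
f 6 1 7
f 6 7 3
f 7 1 8
f 7 8 3
f 8 1 9
f 8 9 3
f 9 1 10
f 9 10 3
f 10 1 11
f 10 11 3
f 11 1 12
f 11 12 3
f 12 1 13
f 12 13 3
f 13 1 14
f 13 14 3
f 14 1 15
f 14 15 3
f 15 1 16
f 15 16 3
f 16 1 17
f 16 17 3
f 17 1 2
f 17 2 3
f 19 21 18
f 22 19 18
f 18 21 20
f 20 22 18
f 19 25 21
f 23 19 22
f 23 25 19
f 21 25 20
f 24 22 20
f 20 25 24
f 24 23 22
f 25 23 24
f 27 26 29
f 27 29 28
f 29 26 30
f 29 30 28
f 30 26 31
f 30 31 28
f 31 26 32
f 31 32 28
f 32 26 33
f 32 33 28
f 33 26 34
f 33 34 28
f 34 26 35
f 34 35 28
f 35 26 36
f 35 36 28
f 36 26 37
f 36 37 28
f 37 26 38
f 37 38 28
f 38 26 39
f 38 39 28
f 39 26 40
f 39 40 28
f 40 26 27
f 40 27 28
f 42 44 41
f 45 42 41
f 41 44 43
f 43 45 41
f 42 48 44
f 46 42 45
f 46 48 42
f 44 48 43
f 47 45 43
f 43 48 47
f 47 46 45
f 48 46 47



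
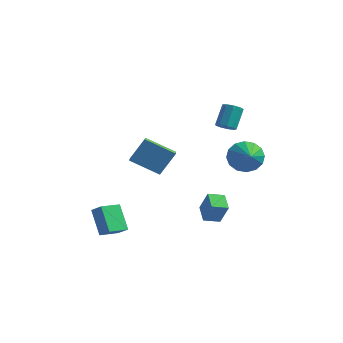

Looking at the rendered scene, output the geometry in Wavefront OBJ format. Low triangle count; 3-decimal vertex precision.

v -0.66 -2.728 -0.038
v -2.151 -3.34 0.85
v -0.185 -1.955 1.292
v -1.675 -2.567 2.18
v -0.245 -3.393 0.2
v -1.735 -4.005 1.088
v 0.231 -2.62 1.53
v -1.26 -3.232 2.418
v -3.427 -4.381 -4.8
v -4.356 -3.797 -3.424
v -3.071 -3.171 -5.072
v -4 -2.588 -3.697
v -2.72 -4.472 -4.283
v -3.649 -3.889 -2.908
v -2.364 -3.263 -4.556
v -3.293 -2.679 -3.18
v 1.388 2.498 -0.427
v 2.028 2.549 -1.27
v 2.212 1.642 0.147
v 2.205 2.945 -0.934
v 2.163 3.221 -0.462
v 1.913 3.303 0.02
v 1.523 3.17 0.382
v 1.096 2.857 0.527
v 0.748 2.448 0.416
v 0.571 2.052 0.08
v 0.613 1.776 -0.393
v 0.863 1.693 -0.874
v 1.253 1.827 -1.236
v 1.68 2.14 -1.381
v 0.38 -0.153 -4.456
v 0.972 -0.265 -3.192
v -0.367 0.657 -4.033
v 0.225 0.544 -2.77
v 1.015 0.556 -4.69
v 1.607 0.443 -3.427
v 0.268 1.365 -4.268
v 0.86 1.253 -3.004
v 1.106 0.868 2.366
v 1.38 1.295 2.066
v 1.288 2.16 3.214
v 1.014 1.732 3.514
v 0.981 1.323 2.013
v 0.889 2.188 3.161
v 0.64 1.138 2.125
v 0.549 2.003 3.273
v 0.517 0.826 2.35
v 0.426 1.691 3.498
v 0.67 0.534 2.583
v 0.579 1.399 3.731
v 1.027 0.398 2.714
v 0.935 1.262 3.862
v 1.42 0.481 2.682
v 1.329 1.346 3.83
v 1.667 0.746 2.503
v 1.575 1.61 3.651
v 1.651 1.067 2.259
v 1.559 1.932 3.407
f 2 4 1
f 5 2 1
f 1 4 3
f 3 5 1
f 2 8 4
f 6 2 5
f 6 8 2
f 4 8 3
f 7 5 3
f 3 8 7
f 7 6 5
f 8 6 7
f 10 12 9
f 13 10 9
f 9 12 11
f 11 13 9
f 10 16 12
f 14 10 13
f 14 16 10
f 12 16 11
f 15 13 11
f 11 16 15
f 15 14 13
f 16 14 15
f 18 17 20
f 18 20 19
f 20 17 21
f 20 21 19
f 21 17 22
f 21 22 19
f 22 17 23
f 22 23 19
f 23 17 24
f 23 24 19
f 24 17 25
f 24 25 19
f 25 17 26
f 25 26 19
f 26 17 27
f 26 27 19
f 27 17 28
f 27 28 19
f 28 17 29
f 28 29 19
f 29 17 30
f 29 30 19
f 30 17 18
f 30 18 19
f 32 34 31
f 35 32 31
f 31 34 33
f 33 35 31
f 32 38 34
f 36 32 35
f 36 38 32
f 34 38 33
f 37 35 33
f 33 38 37
f 37 36 35
f 38 36 37
f 40 39 43
f 40 43 41
f 41 43 44
f 41 44 42
f 43 39 45
f 43 45 44
f 44 45 46
f 44 46 42
f 45 39 47
f 45 47 46
f 46 47 48
f 46 48 42
f 47 39 49
f 47 49 48
f 48 49 50
f 48 50 42
f 49 39 51
f 49 51 50
f 50 51 52
f 50 52 42
f 51 39 53
f 51 53 52
f 52 53 54
f 52 54 42
f 53 39 55
f 53 55 54
f 54 55 56
f 54 56 42
f 55 39 57
f 55 57 56
f 56 57 58
f 56 58 42
f 57 39 40
f 57 40 58
f 58 40 41
f 58 41 42



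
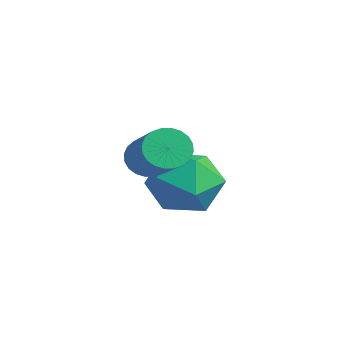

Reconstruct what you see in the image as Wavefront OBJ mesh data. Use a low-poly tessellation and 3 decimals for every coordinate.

v 0.936 -1.844 -1.144
v 1.207 -1.627 -1.545
v 2.694 -1.88 -0.677
v 2.424 -2.096 -0.276
v 1.167 -1.461 -1.428
v 2.655 -1.713 -0.561
v 1.093 -1.353 -1.269
v 2.58 -1.605 -0.401
v 0.994 -1.32 -1.09
v 2.481 -1.572 -0.223
v 0.887 -1.366 -0.919
v 2.374 -1.619 -0.052
v 0.787 -1.486 -0.783
v 2.274 -1.738 0.084
v 0.71 -1.659 -0.702
v 2.197 -1.912 0.166
v 0.667 -1.861 -0.687
v 2.155 -2.113 0.18
v 0.666 -2.06 -0.743
v 2.153 -2.313 0.125
v 0.705 -2.227 -0.859
v 2.193 -2.479 0.008
v 0.78 -2.335 -1.019
v 2.267 -2.587 -0.151
v 0.879 -2.368 -1.197
v 2.366 -2.62 -0.33
v 0.986 -2.321 -1.368
v 2.473 -2.574 -0.501
v 1.086 -2.202 -1.504
v 2.573 -2.454 -0.637
v 1.163 -2.028 -1.586
v 2.65 -2.281 -0.718
v 1.205 -1.827 -1.6
v 2.693 -2.079 -0.733
v -0.178 0.173 -2.835
v 0.554 -0.338 -3.177
v -0.394 -0.882 -1.723
v 0.338 -1.393 -2.065
v 0.499 -0.549 -1.645
v 0.633 0.103 -2.332
v -0.473 -1.323 -2.568
v -0.339 -0.671 -3.255
v 0.373 -1.263 -3.012
v 0.973 -0.784 -2.442
v -0.813 -0.436 -2.458
v -0.213 0.043 -1.888
f 2 1 5
f 2 5 3
f 3 5 6
f 3 6 4
f 5 1 7
f 5 7 6
f 6 7 8
f 6 8 4
f 7 1 9
f 7 9 8
f 8 9 10
f 8 10 4
f 9 1 11
f 9 11 10
f 10 11 12
f 10 12 4
f 11 1 13
f 11 13 12
f 12 13 14
f 12 14 4
f 13 1 15
f 13 15 14
f 14 15 16
f 14 16 4
f 15 1 17
f 15 17 16
f 16 17 18
f 16 18 4
f 17 1 19
f 17 19 18
f 18 19 20
f 18 20 4
f 19 1 21
f 19 21 20
f 20 21 22
f 20 22 4
f 21 1 23
f 21 23 22
f 22 23 24
f 22 24 4
f 23 1 25
f 23 25 24
f 24 25 26
f 24 26 4
f 25 1 27
f 25 27 26
f 26 27 28
f 26 28 4
f 27 1 29
f 27 29 28
f 28 29 30
f 28 30 4
f 29 1 31
f 29 31 30
f 30 31 32
f 30 32 4
f 31 1 33
f 31 33 32
f 32 33 34
f 32 34 4
f 33 1 2
f 33 2 34
f 34 2 3
f 34 3 4
f 35 46 40
f 35 40 36
f 35 36 42
f 35 42 45
f 35 45 46
f 36 40 44
f 40 46 39
f 46 45 37
f 45 42 41
f 42 36 43
f 38 44 39
f 38 39 37
f 38 37 41
f 38 41 43
f 38 43 44
f 39 44 40
f 37 39 46
f 41 37 45
f 43 41 42
f 44 43 36



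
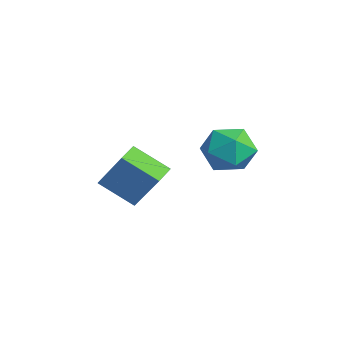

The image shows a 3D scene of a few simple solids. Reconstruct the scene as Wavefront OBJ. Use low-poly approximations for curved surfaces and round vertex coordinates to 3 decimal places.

v -0.818 -0.448 -4.483
v -1.795 -1.436 -3.594
v 0.26 0.027 -2.768
v -0.717 -0.961 -1.88
v -0.263 -1.139 -4.64
v -1.24 -2.127 -3.752
v 0.815 -0.664 -2.926
v -0.162 -1.652 -2.037
v 2.886 1.521 0.165
v 3.701 1.638 -0.506
v 2.359 0.142 -0.714
v 3.174 0.259 -1.385
v 3.351 -0.04 -0.381
v 3.677 0.812 0.162
v 2.383 0.968 -1.382
v 2.709 1.82 -0.839
v 3.39 1.296 -1.462
v 3.988 0.673 -0.844
v 2.072 1.107 -0.376
v 2.67 0.484 0.242
f 2 4 1
f 5 2 1
f 1 4 3
f 3 5 1
f 2 8 4
f 6 2 5
f 6 8 2
f 4 8 3
f 7 5 3
f 3 8 7
f 7 6 5
f 8 6 7
f 9 20 14
f 9 14 10
f 9 10 16
f 9 16 19
f 9 19 20
f 10 14 18
f 14 20 13
f 20 19 11
f 19 16 15
f 16 10 17
f 12 18 13
f 12 13 11
f 12 11 15
f 12 15 17
f 12 17 18
f 13 18 14
f 11 13 20
f 15 11 19
f 17 15 16
f 18 17 10



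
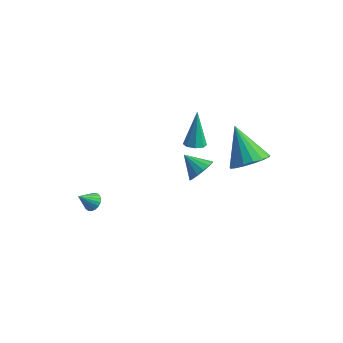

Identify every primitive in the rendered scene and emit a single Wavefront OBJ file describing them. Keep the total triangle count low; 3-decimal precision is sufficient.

v 1.424 -0.363 0.27
v 1.853 0.008 0.806
v 0.396 -0.157 0.95
v 1.739 0.295 0.546
v 1.541 0.406 0.212
v 1.311 0.311 -0.106
v 1.112 0.035 -0.323
v 0.996 -0.348 -0.382
v 0.995 -0.734 -0.266
v 1.109 -1.022 -0.006
v 1.308 -1.132 0.328
v 1.537 -1.037 0.646
v 1.737 -0.762 0.863
v 1.852 -0.379 0.922
v 0.641 0.582 1.192
v 1.177 0.425 1.345
v 0.379 1.418 2.968
v 1.166 0.825 1.155
v 0.846 1.084 0.986
v 0.406 1.048 0.938
v 0.104 0.739 1.039
v 0.116 0.338 1.23
v 0.435 0.08 1.398
v 0.875 0.116 1.446
v -3.509 -2.392 -2.663
v -3.037 -2.453 -2.409
v -4.011 -2.928 -1.857
v -3.118 -2.245 -2.321
v -3.277 -2.065 -2.301
v -3.482 -1.951 -2.353
v -3.692 -1.924 -2.465
v -3.866 -1.99 -2.617
v -3.97 -2.135 -2.779
v -3.982 -2.331 -2.917
v -3.901 -2.54 -3.005
v -3.742 -2.719 -3.025
v -3.537 -2.833 -2.973
v -3.326 -2.86 -2.86
v -3.152 -2.795 -2.708
v -3.049 -2.649 -2.547
v 3.28 1.261 0.263
v 4.035 1.066 0.981
v 2.04 2.179 1.817
v 4.153 1.526 0.803
v 4.071 1.926 0.501
v 3.807 2.173 0.145
v 3.423 2.212 -0.184
v 3.006 2.032 -0.411
v 2.652 1.676 -0.483
v 2.442 1.225 -0.385
v 2.424 0.782 -0.138
v 2.602 0.449 0.201
v 2.935 0.302 0.554
v 3.348 0.375 0.84
v 3.745 0.65 0.994
f 2 1 4
f 2 4 3
f 4 1 5
f 4 5 3
f 5 1 6
f 5 6 3
f 6 1 7
f 6 7 3
f 7 1 8
f 7 8 3
f 8 1 9
f 8 9 3
f 9 1 10
f 9 10 3
f 10 1 11
f 10 11 3
f 11 1 12
f 11 12 3
f 12 1 13
f 12 13 3
f 13 1 14
f 13 14 3
f 14 1 2
f 14 2 3
f 16 15 18
f 16 18 17
f 18 15 19
f 18 19 17
f 19 15 20
f 19 20 17
f 20 15 21
f 20 21 17
f 21 15 22
f 21 22 17
f 22 15 23
f 22 23 17
f 23 15 24
f 23 24 17
f 24 15 16
f 24 16 17
f 26 25 28
f 26 28 27
f 28 25 29
f 28 29 27
f 29 25 30
f 29 30 27
f 30 25 31
f 30 31 27
f 31 25 32
f 31 32 27
f 32 25 33
f 32 33 27
f 33 25 34
f 33 34 27
f 34 25 35
f 34 35 27
f 35 25 36
f 35 36 27
f 36 25 37
f 36 37 27
f 37 25 38
f 37 38 27
f 38 25 39
f 38 39 27
f 39 25 40
f 39 40 27
f 40 25 26
f 40 26 27
f 42 41 44
f 42 44 43
f 44 41 45
f 44 45 43
f 45 41 46
f 45 46 43
f 46 41 47
f 46 47 43
f 47 41 48
f 47 48 43
f 48 41 49
f 48 49 43
f 49 41 50
f 49 50 43
f 50 41 51
f 50 51 43
f 51 41 52
f 51 52 43
f 52 41 53
f 52 53 43
f 53 41 54
f 53 54 43
f 54 41 55
f 54 55 43
f 55 41 42
f 55 42 43



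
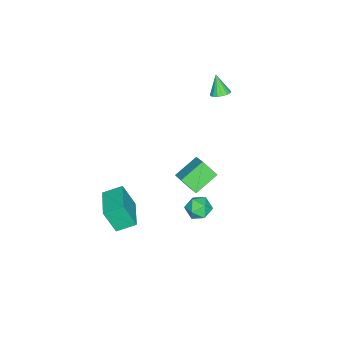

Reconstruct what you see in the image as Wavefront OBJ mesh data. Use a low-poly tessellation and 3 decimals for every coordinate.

v -3.698 -0.137 2.274
v -3.315 0.121 2.536
v -4.102 -0.563 3.286
v -3.507 0.287 2.529
v -3.742 0.356 2.464
v -3.967 0.312 2.356
v -4.131 0.166 2.229
v -4.195 -0.05 2.112
v -4.145 -0.286 2.032
v -3.993 -0.487 2.008
v -3.773 -0.608 2.045
v -3.536 -0.622 2.134
v -3.336 -0.524 2.256
v -3.219 -0.337 2.381
v -3.211 -0.105 2.482
v 2.745 1.706 0.469
v 3.127 2.248 0.706
v 3.593 0.992 0.734
v 3.975 1.534 0.971
v 3.4 1.329 1.322
v 2.876 1.77 1.158
v 3.844 1.47 0.282
v 3.32 1.911 0.118
v 3.807 2.102 0.59
v 3.532 2.015 1.233
v 3.188 1.225 0.207
v 2.913 1.138 0.85
v 1.438 -3.597 -3.972
v 1.534 -4.226 -2.613
v 0.94 -2.72 -3.53
v 1.037 -3.349 -2.172
v 3.003 -2.831 -3.728
v 3.1 -3.46 -2.37
v 2.506 -1.954 -3.287
v 2.602 -2.583 -1.928
v -3.258 -1.214 -3.158
v -2.545 -0.573 -2.56
v -3.286 -0.421 -3.976
v -2.572 0.22 -3.379
v -2.088 -1.88 -3.841
v -1.374 -1.239 -3.244
v -2.115 -1.087 -4.66
v -1.402 -0.446 -4.062
f 2 1 4
f 2 4 3
f 4 1 5
f 4 5 3
f 5 1 6
f 5 6 3
f 6 1 7
f 6 7 3
f 7 1 8
f 7 8 3
f 8 1 9
f 8 9 3
f 9 1 10
f 9 10 3
f 10 1 11
f 10 11 3
f 11 1 12
f 11 12 3
f 12 1 13
f 12 13 3
f 13 1 14
f 13 14 3
f 14 1 15
f 14 15 3
f 15 1 2
f 15 2 3
f 16 27 21
f 16 21 17
f 16 17 23
f 16 23 26
f 16 26 27
f 17 21 25
f 21 27 20
f 27 26 18
f 26 23 22
f 23 17 24
f 19 25 20
f 19 20 18
f 19 18 22
f 19 22 24
f 19 24 25
f 20 25 21
f 18 20 27
f 22 18 26
f 24 22 23
f 25 24 17
f 29 31 28
f 32 29 28
f 28 31 30
f 30 32 28
f 29 35 31
f 33 29 32
f 33 35 29
f 31 35 30
f 34 32 30
f 30 35 34
f 34 33 32
f 35 33 34
f 37 39 36
f 40 37 36
f 36 39 38
f 38 40 36
f 37 43 39
f 41 37 40
f 41 43 37
f 39 43 38
f 42 40 38
f 38 43 42
f 42 41 40
f 43 41 42



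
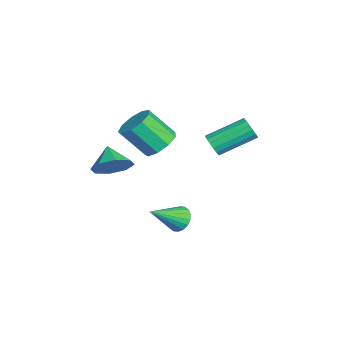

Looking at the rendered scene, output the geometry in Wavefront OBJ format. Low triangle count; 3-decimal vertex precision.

v -3.482 1.672 0.544
v -2.984 1.548 0.991
v -3.401 3.444 1.983
v -3.898 3.568 1.536
v -2.834 1.707 0.75
v -3.251 3.603 1.742
v -2.833 1.858 0.462
v -3.25 3.754 1.453
v -2.98 1.966 0.192
v -3.397 3.862 1.184
v -3.242 2.007 0.004
v -3.659 3.904 0.995
v -3.558 1.972 -0.061
v -3.975 3.868 0.93
v -3.858 1.867 0.013
v -4.275 3.763 1.004
v -4.071 1.718 0.208
v -4.488 3.614 1.2
v -4.149 1.558 0.481
v -4.566 3.454 1.472
v -4.074 1.425 0.768
v -4.491 3.321 1.76
v -3.864 1.348 1.004
v -4.281 3.244 1.995
v -3.565 1.345 1.134
v -3.982 3.241 2.126
v -3.248 1.417 1.13
v -3.665 3.313 2.121
v -1.767 -0.831 1.699
v -0.786 -0.964 1.711
v -0.972 -2.202 3.153
v -1.953 -2.069 3.141
v -0.956 -0.456 2.125
v -1.142 -1.695 3.567
v -1.505 -0.123 2.34
v -1.691 -1.362 3.782
v -2.177 -0.122 2.255
v -2.363 -1.36 3.697
v -2.657 -0.452 1.91
v -2.843 -1.69 3.352
v -2.721 -0.959 1.466
v -2.906 -2.198 2.908
v -2.338 -1.407 1.131
v -2.524 -2.645 2.573
v -1.688 -1.584 1.062
v -1.874 -2.823 2.504
v -1.075 -1.41 1.291
v -1.261 -2.648 2.733
v 0.022 -3.064 1.263
v 0.633 -3.677 1.858
v -1.002 -3.316 2.057
v 0.634 -2.911 2.103
v 0.277 -2.235 1.856
v -0.23 -2.045 1.262
v -0.589 -2.451 0.669
v -0.59 -3.217 0.424
v -0.232 -3.893 0.671
v 0.274 -4.083 1.265
v -1.172 0.045 -3.174
v -0.811 -0.225 -3.798
v -0.308 -1.365 -2.066
v -0.59 0.007 -3.676
v -0.484 0.246 -3.455
v -0.514 0.445 -3.177
v -0.675 0.565 -2.9
v -0.934 0.582 -2.676
v -1.24 0.492 -2.551
v -1.533 0.314 -2.549
v -1.754 0.083 -2.671
v -1.86 -0.157 -2.893
v -1.83 -0.356 -3.17
v -1.669 -0.476 -3.448
v -1.41 -0.492 -3.672
v -1.104 -0.403 -3.797
f 2 1 5
f 2 5 3
f 3 5 6
f 3 6 4
f 5 1 7
f 5 7 6
f 6 7 8
f 6 8 4
f 7 1 9
f 7 9 8
f 8 9 10
f 8 10 4
f 9 1 11
f 9 11 10
f 10 11 12
f 10 12 4
f 11 1 13
f 11 13 12
f 12 13 14
f 12 14 4
f 13 1 15
f 13 15 14
f 14 15 16
f 14 16 4
f 15 1 17
f 15 17 16
f 16 17 18
f 16 18 4
f 17 1 19
f 17 19 18
f 18 19 20
f 18 20 4
f 19 1 21
f 19 21 20
f 20 21 22
f 20 22 4
f 21 1 23
f 21 23 22
f 22 23 24
f 22 24 4
f 23 1 25
f 23 25 24
f 24 25 26
f 24 26 4
f 25 1 27
f 25 27 26
f 26 27 28
f 26 28 4
f 27 1 2
f 27 2 28
f 28 2 3
f 28 3 4
f 30 29 33
f 30 33 31
f 31 33 34
f 31 34 32
f 33 29 35
f 33 35 34
f 34 35 36
f 34 36 32
f 35 29 37
f 35 37 36
f 36 37 38
f 36 38 32
f 37 29 39
f 37 39 38
f 38 39 40
f 38 40 32
f 39 29 41
f 39 41 40
f 40 41 42
f 40 42 32
f 41 29 43
f 41 43 42
f 42 43 44
f 42 44 32
f 43 29 45
f 43 45 44
f 44 45 46
f 44 46 32
f 45 29 47
f 45 47 46
f 46 47 48
f 46 48 32
f 47 29 30
f 47 30 48
f 48 30 31
f 48 31 32
f 50 49 52
f 50 52 51
f 52 49 53
f 52 53 51
f 53 49 54
f 53 54 51
f 54 49 55
f 54 55 51
f 55 49 56
f 55 56 51
f 56 49 57
f 56 57 51
f 57 49 58
f 57 58 51
f 58 49 50
f 58 50 51
f 60 59 62
f 60 62 61
f 62 59 63
f 62 63 61
f 63 59 64
f 63 64 61
f 64 59 65
f 64 65 61
f 65 59 66
f 65 66 61
f 66 59 67
f 66 67 61
f 67 59 68
f 67 68 61
f 68 59 69
f 68 69 61
f 69 59 70
f 69 70 61
f 70 59 71
f 70 71 61
f 71 59 72
f 71 72 61
f 72 59 73
f 72 73 61
f 73 59 74
f 73 74 61
f 74 59 60
f 74 60 61



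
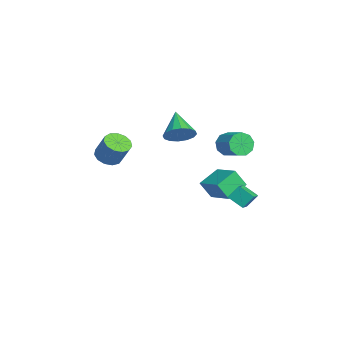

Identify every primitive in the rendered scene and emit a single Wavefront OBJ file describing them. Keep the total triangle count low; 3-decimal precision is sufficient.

v -4.563 3.515 -4.182
v -4.653 2.845 -3.048
v -3.096 4.358 -3.568
v -3.186 3.688 -2.434
v -3.654 2.372 -4.786
v -3.744 1.702 -3.652
v -2.187 3.215 -4.172
v -2.277 2.545 -3.038
v 1.017 -3.879 1.452
v 1.761 -4.146 1.23
v 2.326 -3.648 2.527
v 1.583 -3.381 2.748
v 1.728 -3.712 1.078
v 2.293 -3.213 2.374
v 1.469 -3.33 1.043
v 2.034 -2.831 2.34
v 1.067 -3.123 1.139
v 1.633 -2.624 2.436
v 0.65 -3.156 1.334
v 1.215 -2.657 2.63
v 0.349 -3.419 1.566
v 0.914 -2.92 2.863
v 0.26 -3.828 1.762
v 0.825 -3.329 3.059
v 0.412 -4.253 1.859
v 0.977 -3.754 3.156
v 0.756 -4.56 1.827
v 1.321 -4.061 3.124
v 1.183 -4.651 1.676
v 1.748 -4.152 2.973
v 1.558 -4.496 1.454
v 2.123 -3.998 2.75
v -1.131 2.996 -3.428
v -1.197 3.639 -2.613
v -1.878 3.344 -3.763
v -1.944 3.987 -2.948
v -0.516 3.773 -3.992
v -0.582 4.416 -3.177
v -1.263 4.121 -4.327
v -1.329 4.764 -3.512
v -2.674 0.43 0.96
v -2.164 -0.036 1.655
v -4.246 0.35 2.06
v -2.113 0.457 1.763
v -2.213 0.943 1.656
v -2.436 1.291 1.362
v -2.723 1.409 0.961
v -2.997 1.264 0.559
v -3.185 0.896 0.265
v -3.235 0.403 0.157
v -3.136 -0.083 0.264
v -2.912 -0.431 0.557
v -2.625 -0.549 0.958
v -2.351 -0.404 1.36
v -0.794 2.932 1.045
v -0.337 2.636 0.418
v 0.831 3.233 0.988
v 0.374 3.528 1.615
v -0.536 3.152 0.287
v 0.632 3.748 0.857
v -0.856 3.564 0.511
v 0.312 4.161 1.081
v -1.147 3.681 0.984
v 0.021 4.277 1.554
v -1.272 3.447 1.486
v -0.104 4.043 2.056
v -1.174 2.972 1.782
v -0.006 3.568 2.352
v -0.898 2.478 1.732
v 0.27 3.075 2.302
v -0.573 2.197 1.361
v 0.595 2.793 1.931
v -0.352 2.259 0.842
v 0.816 2.856 1.412
f 2 4 1
f 5 2 1
f 1 4 3
f 3 5 1
f 2 8 4
f 6 2 5
f 6 8 2
f 4 8 3
f 7 5 3
f 3 8 7
f 7 6 5
f 8 6 7
f 10 9 13
f 10 13 11
f 11 13 14
f 11 14 12
f 13 9 15
f 13 15 14
f 14 15 16
f 14 16 12
f 15 9 17
f 15 17 16
f 16 17 18
f 16 18 12
f 17 9 19
f 17 19 18
f 18 19 20
f 18 20 12
f 19 9 21
f 19 21 20
f 20 21 22
f 20 22 12
f 21 9 23
f 21 23 22
f 22 23 24
f 22 24 12
f 23 9 25
f 23 25 24
f 24 25 26
f 24 26 12
f 25 9 27
f 25 27 26
f 26 27 28
f 26 28 12
f 27 9 29
f 27 29 28
f 28 29 30
f 28 30 12
f 29 9 31
f 29 31 30
f 30 31 32
f 30 32 12
f 31 9 10
f 31 10 32
f 32 10 11
f 32 11 12
f 34 36 33
f 37 34 33
f 33 36 35
f 35 37 33
f 34 40 36
f 38 34 37
f 38 40 34
f 36 40 35
f 39 37 35
f 35 40 39
f 39 38 37
f 40 38 39
f 42 41 44
f 42 44 43
f 44 41 45
f 44 45 43
f 45 41 46
f 45 46 43
f 46 41 47
f 46 47 43
f 47 41 48
f 47 48 43
f 48 41 49
f 48 49 43
f 49 41 50
f 49 50 43
f 50 41 51
f 50 51 43
f 51 41 52
f 51 52 43
f 52 41 53
f 52 53 43
f 53 41 54
f 53 54 43
f 54 41 42
f 54 42 43
f 56 55 59
f 56 59 57
f 57 59 60
f 57 60 58
f 59 55 61
f 59 61 60
f 60 61 62
f 60 62 58
f 61 55 63
f 61 63 62
f 62 63 64
f 62 64 58
f 63 55 65
f 63 65 64
f 64 65 66
f 64 66 58
f 65 55 67
f 65 67 66
f 66 67 68
f 66 68 58
f 67 55 69
f 67 69 68
f 68 69 70
f 68 70 58
f 69 55 71
f 69 71 70
f 70 71 72
f 70 72 58
f 71 55 73
f 71 73 72
f 72 73 74
f 72 74 58
f 73 55 56
f 73 56 74
f 74 56 57
f 74 57 58

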